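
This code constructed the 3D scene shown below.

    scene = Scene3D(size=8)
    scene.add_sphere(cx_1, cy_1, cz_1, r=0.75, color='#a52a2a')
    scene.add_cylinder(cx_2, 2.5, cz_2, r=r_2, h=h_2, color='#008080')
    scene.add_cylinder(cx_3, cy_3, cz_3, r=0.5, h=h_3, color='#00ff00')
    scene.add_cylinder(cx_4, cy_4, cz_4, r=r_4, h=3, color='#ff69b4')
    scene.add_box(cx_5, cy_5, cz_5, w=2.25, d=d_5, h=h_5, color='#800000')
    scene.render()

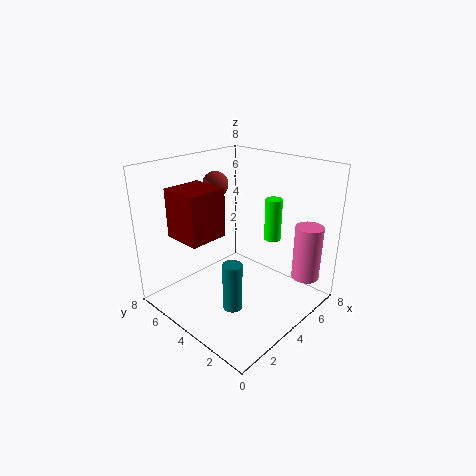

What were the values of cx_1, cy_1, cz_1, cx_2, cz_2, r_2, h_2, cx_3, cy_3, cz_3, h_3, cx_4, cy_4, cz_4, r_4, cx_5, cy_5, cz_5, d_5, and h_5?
cx_1 = 4.5, cy_1 = 6.25, cz_1 = 6.5, cx_2 = 2, cz_2 = 1.25, r_2 = 0.5, h_2 = 2.5, cx_3 = 6.5, cy_3 = 3.5, cz_3 = 3.25, h_3 = 2.5, cx_4 = 6, cy_4 = 0.75, cz_4 = 2, r_4 = 0.75, cx_5 = 1.5, cy_5 = 4.75, cz_5 = 4, d_5 = 2.25, h_5 = 2.75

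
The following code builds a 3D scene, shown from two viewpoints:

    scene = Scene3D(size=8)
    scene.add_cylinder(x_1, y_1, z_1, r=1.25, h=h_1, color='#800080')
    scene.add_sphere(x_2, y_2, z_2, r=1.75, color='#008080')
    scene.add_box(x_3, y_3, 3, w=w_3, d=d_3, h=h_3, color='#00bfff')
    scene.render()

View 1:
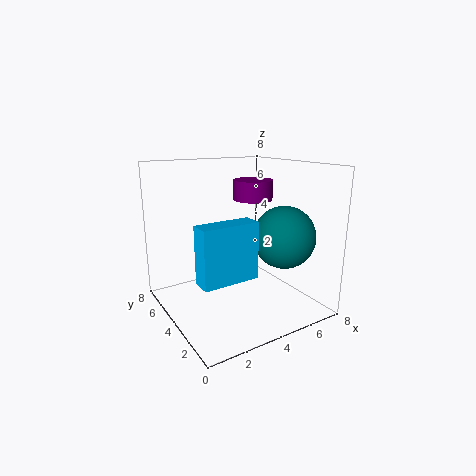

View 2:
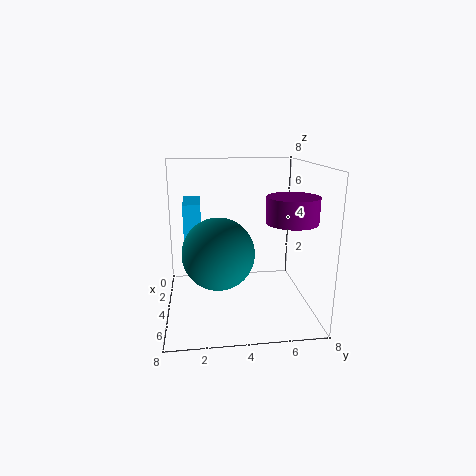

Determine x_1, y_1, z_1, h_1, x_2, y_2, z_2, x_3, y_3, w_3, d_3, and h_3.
x_1 = 6.5
y_1 = 6.25
z_1 = 5.5
h_1 = 1.25
x_2 = 6.25
y_2 = 2.75
z_2 = 4
x_3 = 0.5
y_3 = 1
w_3 = 2.75
d_3 = 1
h_3 = 2.75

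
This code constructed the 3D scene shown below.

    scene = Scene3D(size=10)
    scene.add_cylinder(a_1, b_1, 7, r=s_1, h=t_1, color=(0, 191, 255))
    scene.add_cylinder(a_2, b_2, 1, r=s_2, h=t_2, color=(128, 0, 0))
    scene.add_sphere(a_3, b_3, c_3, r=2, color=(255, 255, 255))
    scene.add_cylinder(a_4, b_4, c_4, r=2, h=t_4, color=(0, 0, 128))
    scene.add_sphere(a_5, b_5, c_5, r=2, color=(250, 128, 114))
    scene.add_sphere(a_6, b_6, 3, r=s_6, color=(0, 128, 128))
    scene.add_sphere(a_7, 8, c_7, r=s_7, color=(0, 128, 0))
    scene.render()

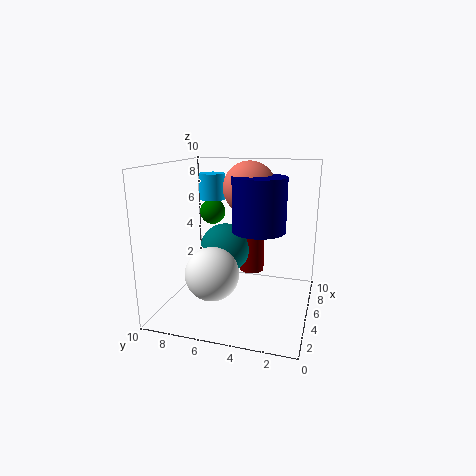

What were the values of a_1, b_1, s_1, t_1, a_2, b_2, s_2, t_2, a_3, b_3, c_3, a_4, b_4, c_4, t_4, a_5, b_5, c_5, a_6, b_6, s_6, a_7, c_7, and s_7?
a_1 = 8
b_1 = 8
s_1 = 1
t_1 = 2
a_2 = 9
b_2 = 5
s_2 = 1
t_2 = 5
a_3 = 5
b_3 = 7
c_3 = 2
a_4 = 7
b_4 = 4
c_4 = 5
t_4 = 4
a_5 = 8
b_5 = 5
c_5 = 8
a_6 = 8
b_6 = 7
s_6 = 2
a_7 = 8
c_7 = 6
s_7 = 1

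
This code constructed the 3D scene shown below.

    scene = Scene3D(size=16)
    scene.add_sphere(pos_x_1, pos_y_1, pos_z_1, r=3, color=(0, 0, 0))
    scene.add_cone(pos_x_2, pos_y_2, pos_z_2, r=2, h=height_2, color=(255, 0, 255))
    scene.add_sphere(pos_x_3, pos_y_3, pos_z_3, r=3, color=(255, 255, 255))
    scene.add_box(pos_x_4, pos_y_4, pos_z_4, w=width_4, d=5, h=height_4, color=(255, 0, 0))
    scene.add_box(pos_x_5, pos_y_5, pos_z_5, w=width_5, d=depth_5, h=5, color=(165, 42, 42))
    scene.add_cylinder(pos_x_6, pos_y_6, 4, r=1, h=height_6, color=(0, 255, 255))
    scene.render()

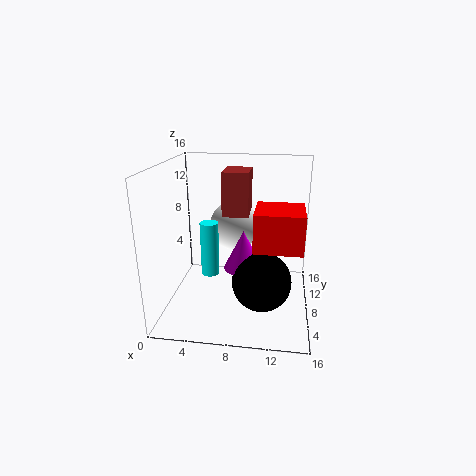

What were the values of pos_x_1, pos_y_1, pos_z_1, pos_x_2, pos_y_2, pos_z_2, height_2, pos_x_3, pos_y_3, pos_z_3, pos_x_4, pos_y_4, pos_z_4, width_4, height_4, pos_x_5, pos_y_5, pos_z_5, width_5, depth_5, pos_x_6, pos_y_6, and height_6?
pos_x_1 = 11, pos_y_1 = 4, pos_z_1 = 5, pos_x_2 = 9, pos_y_2 = 5, pos_z_2 = 6, height_2 = 4, pos_x_3 = 7, pos_y_3 = 12, pos_z_3 = 8, pos_x_4 = 10, pos_y_4 = 4, pos_z_4 = 8, width_4 = 5, height_4 = 4, pos_x_5 = 6, pos_y_5 = 9, pos_z_5 = 10, width_5 = 3, depth_5 = 4, pos_x_6 = 5, pos_y_6 = 7, height_6 = 6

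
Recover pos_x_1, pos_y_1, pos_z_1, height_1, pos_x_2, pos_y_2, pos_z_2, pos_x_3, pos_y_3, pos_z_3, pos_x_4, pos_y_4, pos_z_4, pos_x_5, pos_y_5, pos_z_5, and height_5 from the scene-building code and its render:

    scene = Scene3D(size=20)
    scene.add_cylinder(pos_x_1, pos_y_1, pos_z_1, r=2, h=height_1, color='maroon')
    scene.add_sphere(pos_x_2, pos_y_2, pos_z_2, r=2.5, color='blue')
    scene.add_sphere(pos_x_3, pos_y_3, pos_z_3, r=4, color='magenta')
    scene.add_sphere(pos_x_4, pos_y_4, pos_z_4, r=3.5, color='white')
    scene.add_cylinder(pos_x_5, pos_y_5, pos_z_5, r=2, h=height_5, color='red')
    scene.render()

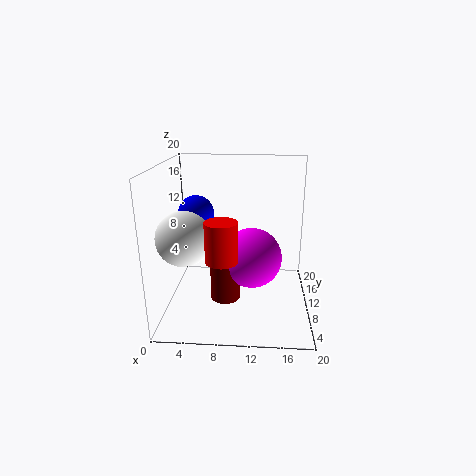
pos_x_1 = 8.5
pos_y_1 = 7
pos_z_1 = 2.5
height_1 = 8
pos_x_2 = 4
pos_y_2 = 11.5
pos_z_2 = 13
pos_x_3 = 12
pos_y_3 = 8
pos_z_3 = 8
pos_x_4 = 3.5
pos_y_4 = 5.5
pos_z_4 = 11.5
pos_x_5 = 8.5
pos_y_5 = 3.5
pos_z_5 = 9.5
height_5 = 5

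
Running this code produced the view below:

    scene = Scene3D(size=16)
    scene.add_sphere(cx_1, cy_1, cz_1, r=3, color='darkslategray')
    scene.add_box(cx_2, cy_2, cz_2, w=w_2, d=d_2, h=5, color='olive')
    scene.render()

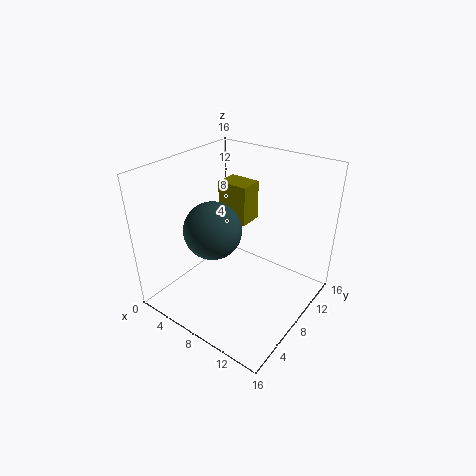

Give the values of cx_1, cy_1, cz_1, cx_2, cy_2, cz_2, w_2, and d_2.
cx_1 = 7, cy_1 = 5, cz_1 = 10, cx_2 = 2, cy_2 = 12, cz_2 = 7, w_2 = 4, d_2 = 3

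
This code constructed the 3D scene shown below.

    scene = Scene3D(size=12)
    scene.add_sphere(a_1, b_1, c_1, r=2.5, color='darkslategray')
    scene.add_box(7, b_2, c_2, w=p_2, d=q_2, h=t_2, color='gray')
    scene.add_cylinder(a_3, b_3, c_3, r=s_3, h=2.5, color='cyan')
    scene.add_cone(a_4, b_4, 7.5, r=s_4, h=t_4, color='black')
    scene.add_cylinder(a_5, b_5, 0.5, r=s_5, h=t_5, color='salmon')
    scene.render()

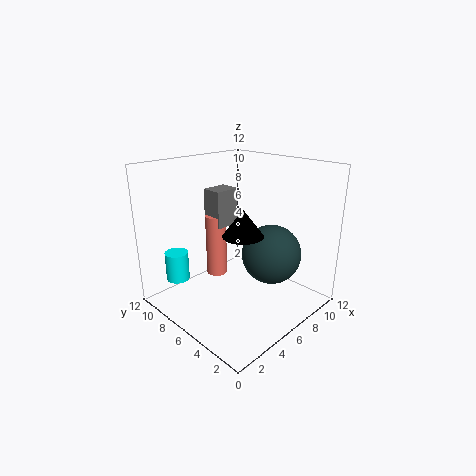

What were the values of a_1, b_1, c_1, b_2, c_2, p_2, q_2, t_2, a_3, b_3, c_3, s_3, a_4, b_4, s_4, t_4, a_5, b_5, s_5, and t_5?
a_1 = 8; b_1 = 4; c_1 = 4.5; b_2 = 9.5; c_2 = 5.5; p_2 = 2.5; q_2 = 2; t_2 = 3.5; a_3 = 2.5; b_3 = 10; c_3 = 2; s_3 = 1; a_4 = 4; b_4 = 3.5; s_4 = 1.5; t_4 = 2; a_5 = 7.5; b_5 = 10.5; s_5 = 1; t_5 = 6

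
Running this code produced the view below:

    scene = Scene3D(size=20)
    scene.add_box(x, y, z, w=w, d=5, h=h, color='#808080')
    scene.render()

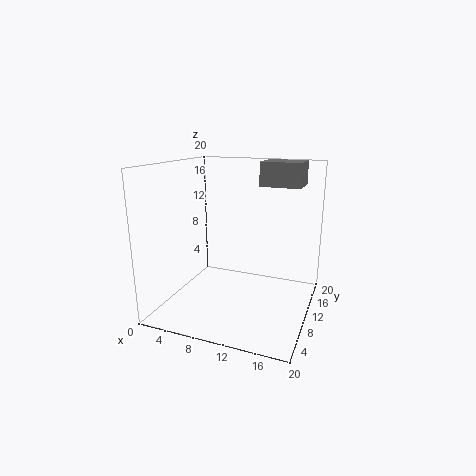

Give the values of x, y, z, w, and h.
x = 11.5; y = 14.5; z = 16.5; w = 6; h = 3.5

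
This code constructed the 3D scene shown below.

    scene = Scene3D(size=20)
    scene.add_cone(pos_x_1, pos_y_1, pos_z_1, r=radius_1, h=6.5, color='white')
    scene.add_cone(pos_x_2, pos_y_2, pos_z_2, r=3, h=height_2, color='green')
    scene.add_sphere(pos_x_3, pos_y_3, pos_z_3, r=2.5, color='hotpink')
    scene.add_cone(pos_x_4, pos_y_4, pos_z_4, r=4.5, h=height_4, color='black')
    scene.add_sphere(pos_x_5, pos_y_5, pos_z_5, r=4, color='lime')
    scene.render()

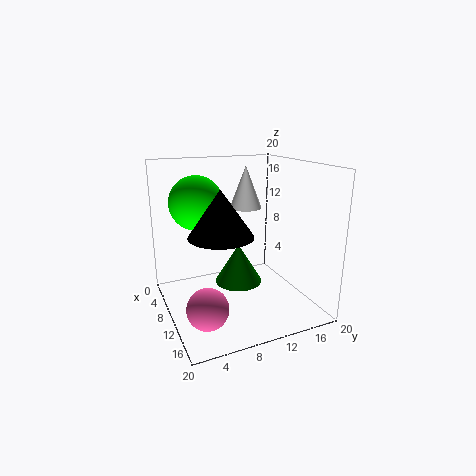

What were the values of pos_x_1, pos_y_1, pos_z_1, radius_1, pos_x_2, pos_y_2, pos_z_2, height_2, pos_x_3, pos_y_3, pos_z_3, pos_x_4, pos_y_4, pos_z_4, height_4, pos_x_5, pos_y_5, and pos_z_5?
pos_x_1 = 4, pos_y_1 = 14, pos_z_1 = 12.5, radius_1 = 2.5, pos_x_2 = 13.5, pos_y_2 = 8.5, pos_z_2 = 5.5, height_2 = 5, pos_x_3 = 17, pos_y_3 = 3, pos_z_3 = 4.5, pos_x_4 = 10, pos_y_4 = 7.5, pos_z_4 = 10.5, height_4 = 6.5, pos_x_5 = 4, pos_y_5 = 6, pos_z_5 = 14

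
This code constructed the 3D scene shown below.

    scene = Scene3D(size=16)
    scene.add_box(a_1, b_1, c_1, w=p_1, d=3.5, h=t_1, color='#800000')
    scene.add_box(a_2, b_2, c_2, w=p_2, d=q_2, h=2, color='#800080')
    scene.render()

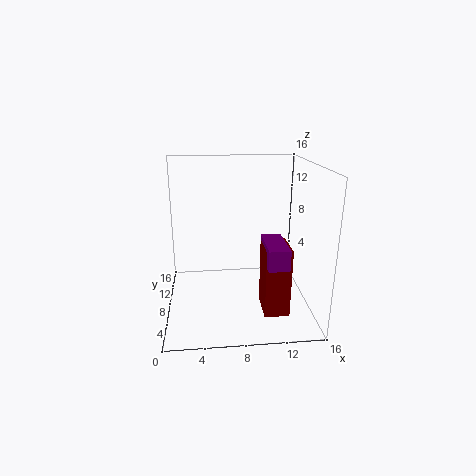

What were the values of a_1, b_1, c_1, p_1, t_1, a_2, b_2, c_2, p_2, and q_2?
a_1 = 10; b_1 = 1.5; c_1 = 2; p_1 = 2.5; t_1 = 7; a_2 = 10; b_2 = 0.5; c_2 = 7.5; p_2 = 2; q_2 = 4.5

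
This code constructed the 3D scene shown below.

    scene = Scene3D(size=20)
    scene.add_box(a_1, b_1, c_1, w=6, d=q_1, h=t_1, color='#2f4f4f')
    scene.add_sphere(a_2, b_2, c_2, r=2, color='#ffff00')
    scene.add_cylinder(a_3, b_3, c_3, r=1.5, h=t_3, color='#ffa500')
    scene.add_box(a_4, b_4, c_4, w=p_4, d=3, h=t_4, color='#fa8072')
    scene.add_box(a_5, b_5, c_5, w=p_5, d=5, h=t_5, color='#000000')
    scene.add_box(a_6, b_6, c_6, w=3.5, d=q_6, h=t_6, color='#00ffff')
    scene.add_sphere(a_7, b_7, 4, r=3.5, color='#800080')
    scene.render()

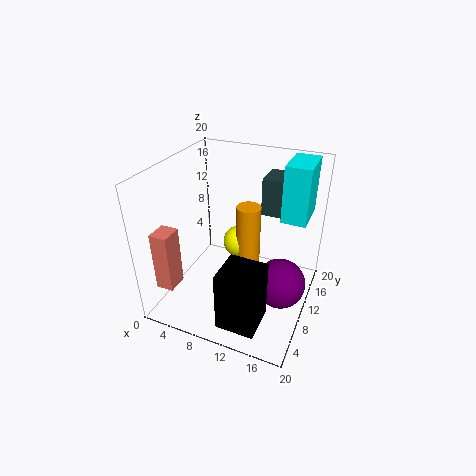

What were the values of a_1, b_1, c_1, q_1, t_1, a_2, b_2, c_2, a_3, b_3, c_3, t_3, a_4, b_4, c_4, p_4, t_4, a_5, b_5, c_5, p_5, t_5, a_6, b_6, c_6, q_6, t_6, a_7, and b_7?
a_1 = 11.5
b_1 = 15
c_1 = 11.5
q_1 = 4.5
t_1 = 5.5
a_2 = 11
b_2 = 8
c_2 = 11
a_3 = 12.5
b_3 = 7.5
c_3 = 8
t_3 = 8.5
a_4 = 0.5
b_4 = 3
c_4 = 3.5
p_4 = 2.5
t_4 = 8.5
a_5 = 11
b_5 = 0.5
c_5 = 2.5
p_5 = 5
t_5 = 8
a_6 = 15
b_6 = 13
c_6 = 12
q_6 = 6
t_6 = 8
a_7 = 16.5
b_7 = 10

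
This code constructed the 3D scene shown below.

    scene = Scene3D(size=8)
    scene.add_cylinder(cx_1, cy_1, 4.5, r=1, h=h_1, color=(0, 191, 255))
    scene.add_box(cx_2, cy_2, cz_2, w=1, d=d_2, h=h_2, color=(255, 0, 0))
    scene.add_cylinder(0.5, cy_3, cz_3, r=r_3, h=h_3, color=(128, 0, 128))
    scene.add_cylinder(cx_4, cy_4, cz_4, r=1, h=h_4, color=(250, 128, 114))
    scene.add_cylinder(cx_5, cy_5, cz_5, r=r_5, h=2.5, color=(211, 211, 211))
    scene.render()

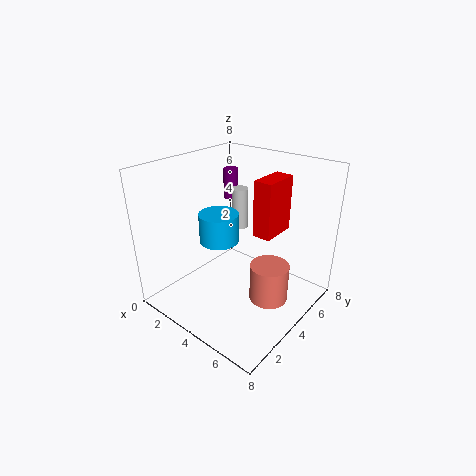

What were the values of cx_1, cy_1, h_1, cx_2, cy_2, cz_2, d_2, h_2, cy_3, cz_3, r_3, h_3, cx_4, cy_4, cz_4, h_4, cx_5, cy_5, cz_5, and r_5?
cx_1 = 4
cy_1 = 2.5
h_1 = 1.5
cx_2 = 5
cy_2 = 4
cz_2 = 4.5
d_2 = 2
h_2 = 3
cy_3 = 7.5
cz_3 = 4.5
r_3 = 0.5
h_3 = 2
cx_4 = 6.5
cy_4 = 3.5
cz_4 = 1.5
h_4 = 2
cx_5 = 2.5
cy_5 = 6
cz_5 = 3.5
r_5 = 0.5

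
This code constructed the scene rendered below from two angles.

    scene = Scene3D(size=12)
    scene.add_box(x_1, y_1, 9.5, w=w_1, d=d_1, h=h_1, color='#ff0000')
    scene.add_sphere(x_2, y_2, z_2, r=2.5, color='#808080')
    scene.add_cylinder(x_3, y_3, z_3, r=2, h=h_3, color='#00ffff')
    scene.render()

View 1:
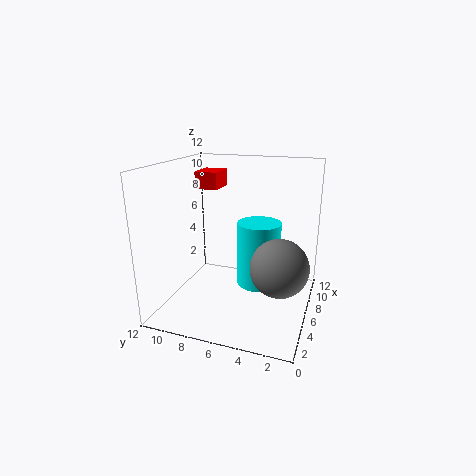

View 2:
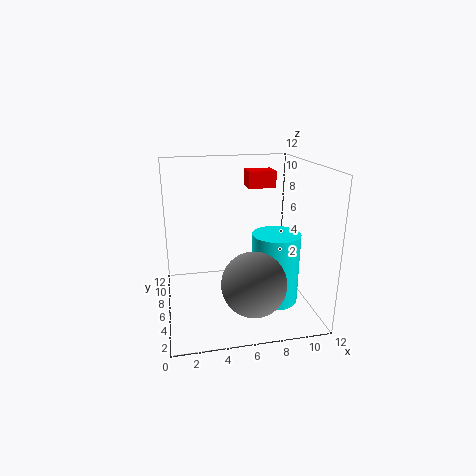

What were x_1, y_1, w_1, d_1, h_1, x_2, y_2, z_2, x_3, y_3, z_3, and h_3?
x_1 = 7.5, y_1 = 8.5, w_1 = 2.5, d_1 = 2, h_1 = 1.5, x_2 = 6.5, y_2 = 2.5, z_2 = 3.5, x_3 = 9, y_3 = 5, z_3 = 0.5, h_3 = 6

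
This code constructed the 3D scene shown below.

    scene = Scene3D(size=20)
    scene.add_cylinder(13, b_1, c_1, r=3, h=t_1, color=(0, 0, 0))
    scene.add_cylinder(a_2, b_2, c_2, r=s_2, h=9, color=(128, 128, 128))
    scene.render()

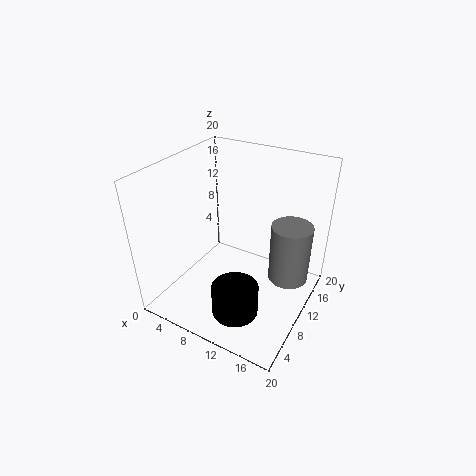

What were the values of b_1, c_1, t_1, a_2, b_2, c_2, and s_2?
b_1 = 4, c_1 = 3, t_1 = 4, a_2 = 16, b_2 = 15, c_2 = 2, s_2 = 3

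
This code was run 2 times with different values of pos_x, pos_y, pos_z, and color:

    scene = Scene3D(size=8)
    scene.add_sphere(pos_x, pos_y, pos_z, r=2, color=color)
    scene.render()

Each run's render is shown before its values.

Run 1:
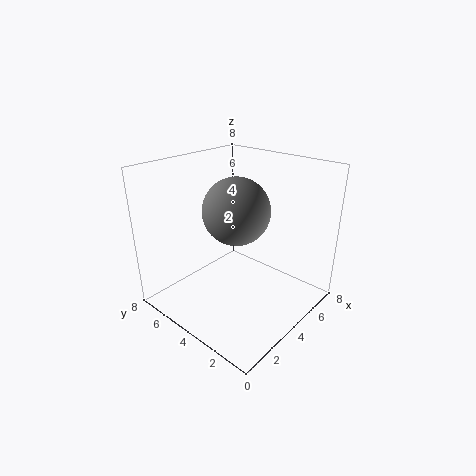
pos_x = 5; pos_y = 5; pos_z = 5; color = 'gray'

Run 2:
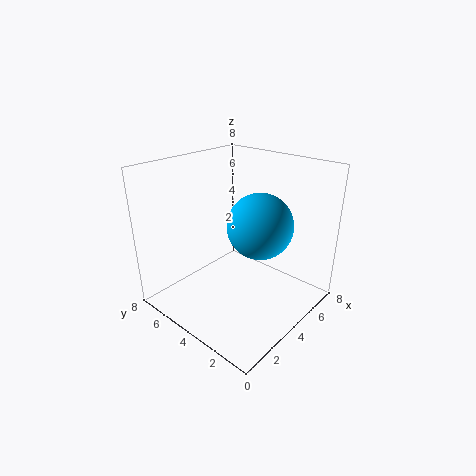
pos_x = 6; pos_y = 4; pos_z = 4; color = 'deepskyblue'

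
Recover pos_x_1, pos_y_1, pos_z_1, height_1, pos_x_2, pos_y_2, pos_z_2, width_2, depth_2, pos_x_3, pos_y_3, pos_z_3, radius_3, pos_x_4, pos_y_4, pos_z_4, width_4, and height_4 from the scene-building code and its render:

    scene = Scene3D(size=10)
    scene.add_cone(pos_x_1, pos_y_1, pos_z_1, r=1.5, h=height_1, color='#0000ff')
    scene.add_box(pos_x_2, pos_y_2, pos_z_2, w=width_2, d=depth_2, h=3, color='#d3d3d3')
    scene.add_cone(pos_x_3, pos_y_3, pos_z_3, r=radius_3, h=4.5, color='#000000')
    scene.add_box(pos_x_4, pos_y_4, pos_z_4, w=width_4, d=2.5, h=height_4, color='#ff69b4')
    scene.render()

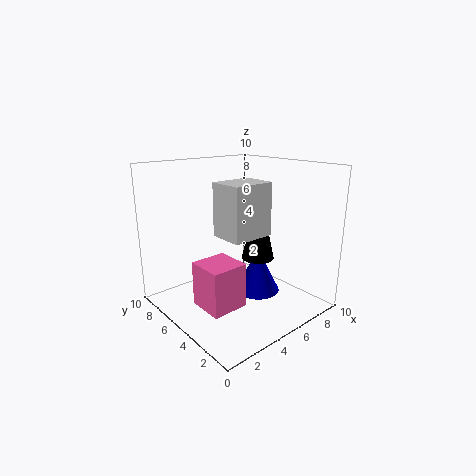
pos_x_1 = 5.5, pos_y_1 = 3.5, pos_z_1 = 1.5, height_1 = 3, pos_x_2 = 1.5, pos_y_2 = 1, pos_z_2 = 6.5, width_2 = 2.5, depth_2 = 2, pos_x_3 = 4.5, pos_y_3 = 2.5, pos_z_3 = 4.5, radius_3 = 1, pos_x_4 = 1.5, pos_y_4 = 3, pos_z_4 = 1, width_4 = 2.5, height_4 = 3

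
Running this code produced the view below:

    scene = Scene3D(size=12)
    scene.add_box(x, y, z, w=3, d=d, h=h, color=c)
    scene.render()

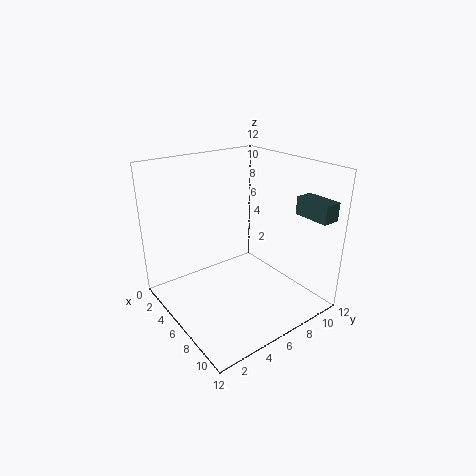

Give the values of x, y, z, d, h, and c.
x = 8.5
y = 10
z = 8
d = 1.5
h = 1.5
c = 'darkslategray'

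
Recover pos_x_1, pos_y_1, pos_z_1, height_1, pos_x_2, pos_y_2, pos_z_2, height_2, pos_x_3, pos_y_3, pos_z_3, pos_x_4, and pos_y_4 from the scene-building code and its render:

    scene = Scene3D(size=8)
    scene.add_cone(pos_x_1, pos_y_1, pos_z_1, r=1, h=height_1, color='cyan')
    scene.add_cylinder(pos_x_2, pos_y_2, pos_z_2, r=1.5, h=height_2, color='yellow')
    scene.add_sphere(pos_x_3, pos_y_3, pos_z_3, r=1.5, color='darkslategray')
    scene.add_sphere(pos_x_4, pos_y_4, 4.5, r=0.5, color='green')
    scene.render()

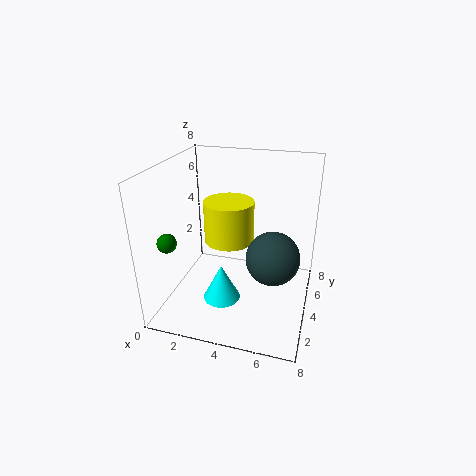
pos_x_1 = 3.5
pos_y_1 = 2.5
pos_z_1 = 1
height_1 = 2
pos_x_2 = 3
pos_y_2 = 5.5
pos_z_2 = 3
height_2 = 2.5
pos_x_3 = 6
pos_y_3 = 4
pos_z_3 = 3
pos_x_4 = 1
pos_y_4 = 1.5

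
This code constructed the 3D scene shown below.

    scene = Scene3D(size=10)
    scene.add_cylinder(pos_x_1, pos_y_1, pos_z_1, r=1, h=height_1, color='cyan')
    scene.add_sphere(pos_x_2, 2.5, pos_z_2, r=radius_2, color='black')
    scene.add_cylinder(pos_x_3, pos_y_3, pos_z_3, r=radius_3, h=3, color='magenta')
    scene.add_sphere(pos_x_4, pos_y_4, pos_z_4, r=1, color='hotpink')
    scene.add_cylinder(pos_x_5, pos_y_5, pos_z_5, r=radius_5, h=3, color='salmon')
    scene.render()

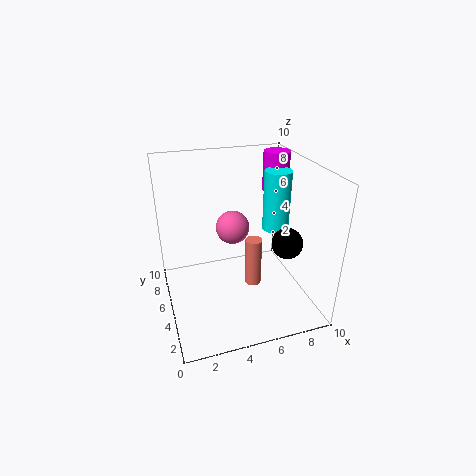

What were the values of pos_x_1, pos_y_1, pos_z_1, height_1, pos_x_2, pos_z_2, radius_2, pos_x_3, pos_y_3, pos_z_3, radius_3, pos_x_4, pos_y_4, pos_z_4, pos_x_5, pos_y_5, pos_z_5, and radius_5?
pos_x_1 = 8.5, pos_y_1 = 6.5, pos_z_1 = 4.5, height_1 = 4.5, pos_x_2 = 7.5, pos_z_2 = 5.5, radius_2 = 1, pos_x_3 = 9, pos_y_3 = 8, pos_z_3 = 7, radius_3 = 1, pos_x_4 = 4, pos_y_4 = 3, pos_z_4 = 7, pos_x_5 = 5, pos_y_5 = 2, pos_z_5 = 3.5, radius_5 = 0.5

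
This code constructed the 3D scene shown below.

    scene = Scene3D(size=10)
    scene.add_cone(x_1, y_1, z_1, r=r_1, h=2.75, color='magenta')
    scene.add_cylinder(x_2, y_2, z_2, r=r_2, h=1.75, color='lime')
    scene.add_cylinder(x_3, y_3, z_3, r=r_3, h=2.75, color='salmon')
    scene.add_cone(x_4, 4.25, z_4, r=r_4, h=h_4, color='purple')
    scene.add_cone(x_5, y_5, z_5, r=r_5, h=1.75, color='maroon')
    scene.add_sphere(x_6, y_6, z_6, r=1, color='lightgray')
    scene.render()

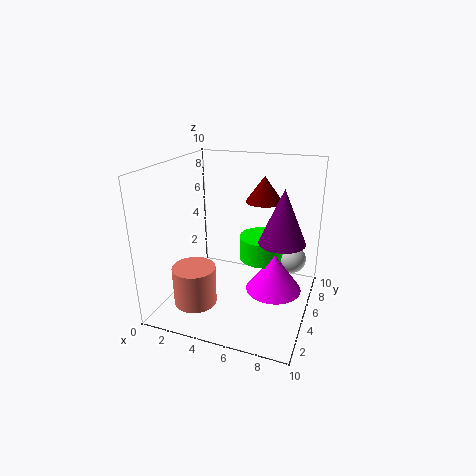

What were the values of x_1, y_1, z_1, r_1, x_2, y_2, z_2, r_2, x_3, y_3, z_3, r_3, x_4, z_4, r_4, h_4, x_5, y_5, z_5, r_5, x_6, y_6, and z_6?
x_1 = 7.5, y_1 = 5.75, z_1 = 1, r_1 = 2, x_2 = 6.25, y_2 = 7, z_2 = 2.75, r_2 = 1.75, x_3 = 2.5, y_3 = 3, z_3 = 0.5, r_3 = 1.5, x_4 = 8.25, z_4 = 5.5, r_4 = 1.5, h_4 = 3.5, x_5 = 6.5, y_5 = 6, z_5 = 7.5, r_5 = 1.25, x_6 = 8.5, y_6 = 7, z_6 = 3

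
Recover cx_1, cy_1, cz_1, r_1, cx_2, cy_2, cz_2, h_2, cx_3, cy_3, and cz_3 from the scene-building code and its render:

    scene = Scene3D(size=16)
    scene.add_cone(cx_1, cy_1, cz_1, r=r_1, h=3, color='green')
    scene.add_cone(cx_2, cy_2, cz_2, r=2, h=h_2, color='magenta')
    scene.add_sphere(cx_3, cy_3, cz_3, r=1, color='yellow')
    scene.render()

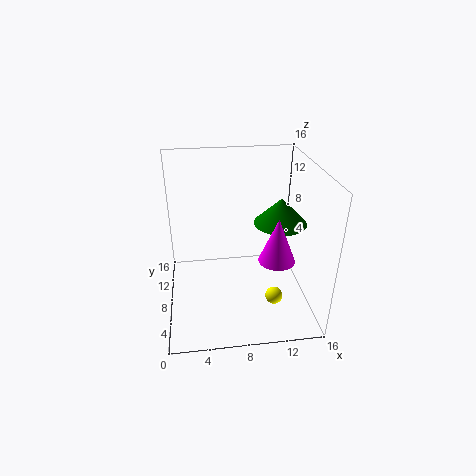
cx_1 = 13, cy_1 = 9, cz_1 = 9, r_1 = 3, cx_2 = 12, cy_2 = 6, cz_2 = 6, h_2 = 5, cx_3 = 12, cy_3 = 6, cz_3 = 1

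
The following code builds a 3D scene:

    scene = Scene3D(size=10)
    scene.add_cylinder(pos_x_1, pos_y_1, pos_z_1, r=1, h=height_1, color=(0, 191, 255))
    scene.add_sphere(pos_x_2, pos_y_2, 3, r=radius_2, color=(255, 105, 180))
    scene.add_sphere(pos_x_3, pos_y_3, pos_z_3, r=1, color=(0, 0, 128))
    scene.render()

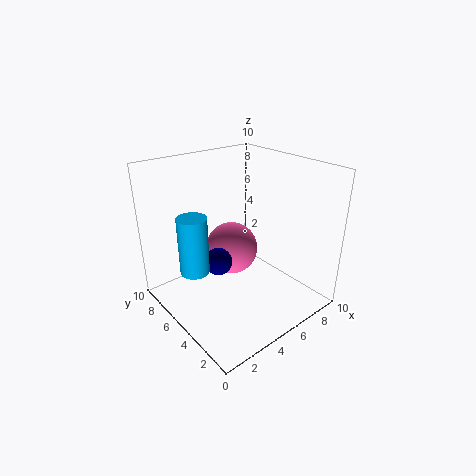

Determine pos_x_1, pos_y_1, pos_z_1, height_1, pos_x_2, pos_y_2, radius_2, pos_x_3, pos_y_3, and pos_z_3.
pos_x_1 = 2, pos_y_1 = 6, pos_z_1 = 3, height_1 = 4, pos_x_2 = 6, pos_y_2 = 7, radius_2 = 2, pos_x_3 = 4, pos_y_3 = 6, pos_z_3 = 3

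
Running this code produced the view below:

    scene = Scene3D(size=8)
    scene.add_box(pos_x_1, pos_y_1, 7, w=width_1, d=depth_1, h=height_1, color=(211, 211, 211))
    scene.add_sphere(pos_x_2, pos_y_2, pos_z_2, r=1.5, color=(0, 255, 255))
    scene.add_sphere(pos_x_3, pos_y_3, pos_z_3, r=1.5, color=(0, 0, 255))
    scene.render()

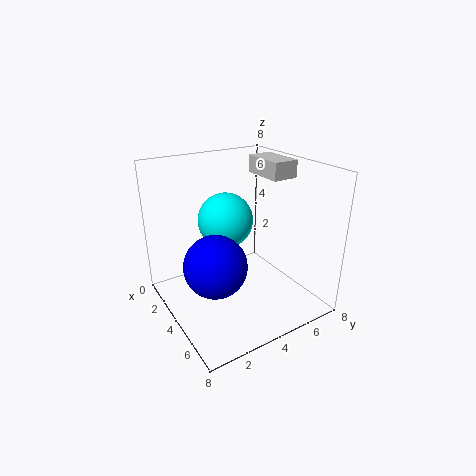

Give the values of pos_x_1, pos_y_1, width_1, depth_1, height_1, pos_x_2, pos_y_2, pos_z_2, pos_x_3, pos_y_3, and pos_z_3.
pos_x_1 = 2; pos_y_1 = 6; width_1 = 2.5; depth_1 = 1.5; height_1 = 1; pos_x_2 = 3.5; pos_y_2 = 3.5; pos_z_2 = 5; pos_x_3 = 6; pos_y_3 = 1.5; pos_z_3 = 4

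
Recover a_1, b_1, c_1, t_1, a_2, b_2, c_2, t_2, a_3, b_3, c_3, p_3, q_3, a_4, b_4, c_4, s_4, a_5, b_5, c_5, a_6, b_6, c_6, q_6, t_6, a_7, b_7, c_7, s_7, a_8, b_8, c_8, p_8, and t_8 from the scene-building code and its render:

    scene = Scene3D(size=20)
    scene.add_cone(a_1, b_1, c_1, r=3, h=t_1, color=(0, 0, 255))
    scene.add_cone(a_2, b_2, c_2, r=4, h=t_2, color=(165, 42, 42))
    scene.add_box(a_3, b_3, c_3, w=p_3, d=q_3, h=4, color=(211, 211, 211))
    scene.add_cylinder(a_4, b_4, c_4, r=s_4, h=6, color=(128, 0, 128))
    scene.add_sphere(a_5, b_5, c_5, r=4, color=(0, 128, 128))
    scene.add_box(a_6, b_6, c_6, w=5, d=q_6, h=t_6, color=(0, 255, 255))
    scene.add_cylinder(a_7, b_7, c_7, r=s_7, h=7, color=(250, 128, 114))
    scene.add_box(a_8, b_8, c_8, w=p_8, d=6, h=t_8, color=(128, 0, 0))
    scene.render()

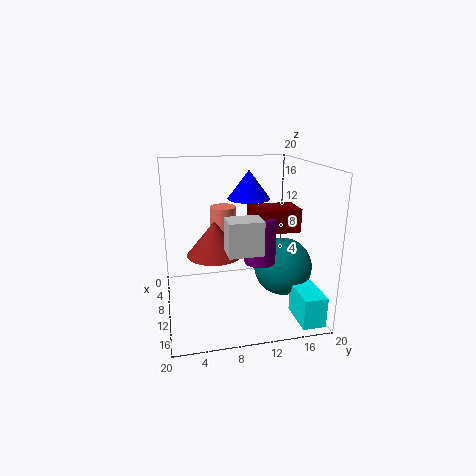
a_1 = 8; b_1 = 12; c_1 = 15; t_1 = 4; a_2 = 8; b_2 = 7; c_2 = 7; t_2 = 5; a_3 = 16; b_3 = 7; c_3 = 11; p_3 = 3; q_3 = 4; a_4 = 14; b_4 = 12; c_4 = 8; s_4 = 2; a_5 = 12; b_5 = 16; c_5 = 6; a_6 = 15; b_6 = 16; c_6 = 1; q_6 = 3; t_6 = 4; a_7 = 4; b_7 = 9; c_7 = 6; s_7 = 2; a_8 = 11; b_8 = 11; c_8 = 12; p_8 = 4; t_8 = 3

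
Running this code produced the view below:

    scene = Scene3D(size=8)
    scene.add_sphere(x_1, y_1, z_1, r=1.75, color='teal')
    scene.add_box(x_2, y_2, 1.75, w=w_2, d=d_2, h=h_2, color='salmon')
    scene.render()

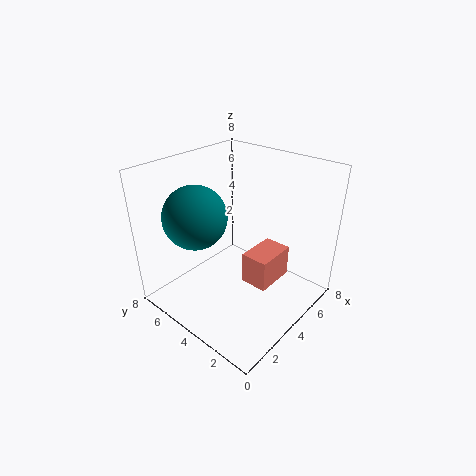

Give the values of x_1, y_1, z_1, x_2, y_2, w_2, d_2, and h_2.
x_1 = 2.5
y_1 = 5.75
z_1 = 5.25
x_2 = 3.5
y_2 = 1.75
w_2 = 2.25
d_2 = 1.5
h_2 = 1.75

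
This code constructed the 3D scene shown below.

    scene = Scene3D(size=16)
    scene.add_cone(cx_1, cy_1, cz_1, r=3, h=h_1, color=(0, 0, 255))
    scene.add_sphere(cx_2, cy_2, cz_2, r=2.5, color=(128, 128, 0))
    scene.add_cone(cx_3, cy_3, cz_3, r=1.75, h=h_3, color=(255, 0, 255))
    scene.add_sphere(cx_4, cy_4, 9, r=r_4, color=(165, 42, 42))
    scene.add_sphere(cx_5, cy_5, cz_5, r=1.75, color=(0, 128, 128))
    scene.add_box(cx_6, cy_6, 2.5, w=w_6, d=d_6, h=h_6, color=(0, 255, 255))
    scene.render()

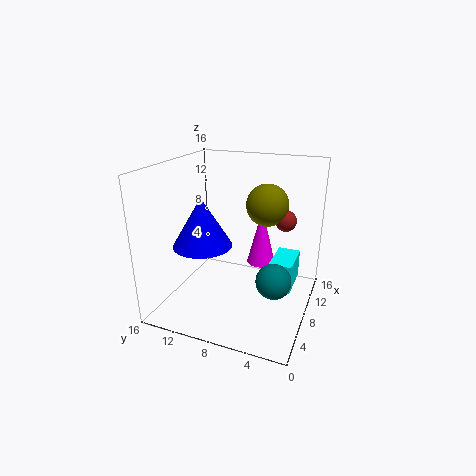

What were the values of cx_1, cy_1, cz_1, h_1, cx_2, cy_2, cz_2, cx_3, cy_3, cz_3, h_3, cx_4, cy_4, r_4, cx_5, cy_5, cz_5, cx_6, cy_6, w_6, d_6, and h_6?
cx_1 = 4, cy_1 = 10.25, cz_1 = 8.5, h_1 = 5, cx_2 = 12.25, cy_2 = 6, cz_2 = 10.75, cx_3 = 12.75, cy_3 = 6.75, cz_3 = 3, h_3 = 7, cx_4 = 12.5, cy_4 = 3.75, r_4 = 1.25, cx_5 = 4.25, cy_5 = 2.75, cz_5 = 5.75, cx_6 = 7.5, cy_6 = 1.75, w_6 = 4.5, d_6 = 2.5, h_6 = 3.25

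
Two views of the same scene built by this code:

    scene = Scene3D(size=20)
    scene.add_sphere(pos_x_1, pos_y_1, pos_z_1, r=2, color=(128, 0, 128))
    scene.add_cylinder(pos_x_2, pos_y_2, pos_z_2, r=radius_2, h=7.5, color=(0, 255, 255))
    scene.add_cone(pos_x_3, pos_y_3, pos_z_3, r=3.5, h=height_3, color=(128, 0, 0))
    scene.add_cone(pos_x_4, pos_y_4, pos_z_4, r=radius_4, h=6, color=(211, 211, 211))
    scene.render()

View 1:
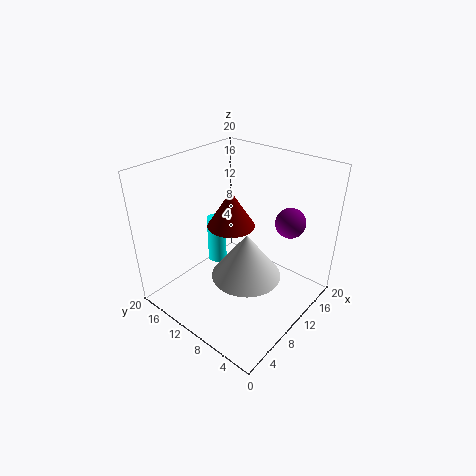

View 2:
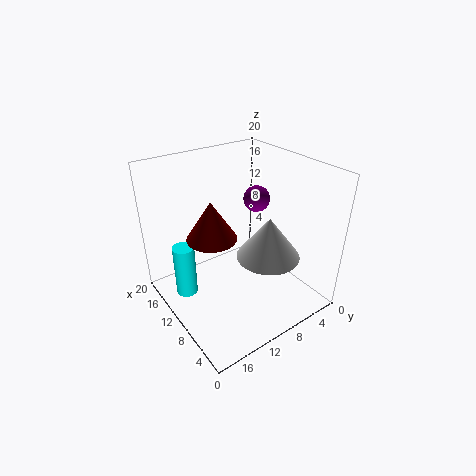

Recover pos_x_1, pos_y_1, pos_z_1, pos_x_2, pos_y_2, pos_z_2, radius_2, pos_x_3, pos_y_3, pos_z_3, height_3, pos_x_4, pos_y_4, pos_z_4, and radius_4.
pos_x_1 = 13.5; pos_y_1 = 4; pos_z_1 = 13; pos_x_2 = 13; pos_y_2 = 17; pos_z_2 = 2; radius_2 = 1.5; pos_x_3 = 12; pos_y_3 = 13; pos_z_3 = 10; height_3 = 5.5; pos_x_4 = 7.5; pos_y_4 = 6.5; pos_z_4 = 7; radius_4 = 4.5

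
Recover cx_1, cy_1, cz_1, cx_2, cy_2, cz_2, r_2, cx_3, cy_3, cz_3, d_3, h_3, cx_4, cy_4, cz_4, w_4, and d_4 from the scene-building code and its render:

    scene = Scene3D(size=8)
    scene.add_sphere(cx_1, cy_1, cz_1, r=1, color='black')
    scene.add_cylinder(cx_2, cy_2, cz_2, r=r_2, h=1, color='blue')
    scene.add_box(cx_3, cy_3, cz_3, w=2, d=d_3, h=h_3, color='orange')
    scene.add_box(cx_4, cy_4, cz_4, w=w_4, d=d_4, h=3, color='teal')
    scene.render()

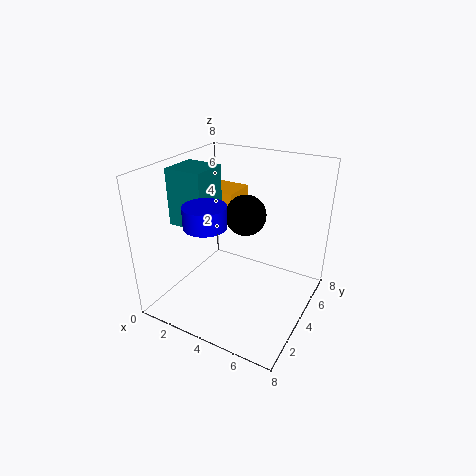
cx_1 = 5; cy_1 = 3; cz_1 = 6; cx_2 = 4; cy_2 = 1; cz_2 = 6; r_2 = 1; cx_3 = 1; cy_3 = 5; cz_3 = 5; d_3 = 2; h_3 = 1; cx_4 = 1; cy_4 = 2; cz_4 = 5; w_4 = 2; d_4 = 2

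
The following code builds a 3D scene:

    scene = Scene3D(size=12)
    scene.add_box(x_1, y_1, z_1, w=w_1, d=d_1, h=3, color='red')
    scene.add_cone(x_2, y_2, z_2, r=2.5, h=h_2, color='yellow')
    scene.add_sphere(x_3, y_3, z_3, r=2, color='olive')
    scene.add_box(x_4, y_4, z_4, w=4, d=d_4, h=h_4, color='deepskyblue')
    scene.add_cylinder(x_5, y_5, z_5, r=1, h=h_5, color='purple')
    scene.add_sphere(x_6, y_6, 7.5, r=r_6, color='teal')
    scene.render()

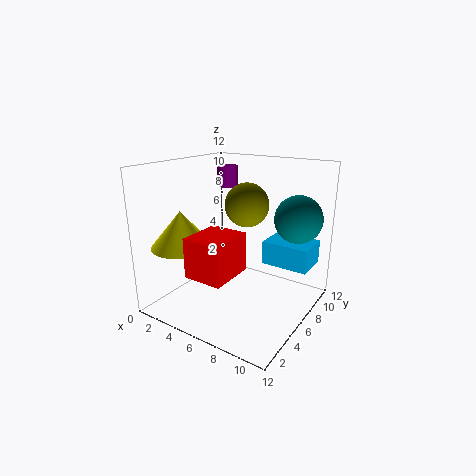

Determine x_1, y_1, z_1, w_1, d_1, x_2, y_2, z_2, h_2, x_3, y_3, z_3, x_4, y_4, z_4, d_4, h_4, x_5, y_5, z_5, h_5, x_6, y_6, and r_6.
x_1 = 5, y_1 = 0.5, z_1 = 4.5, w_1 = 3, d_1 = 3.5, x_2 = 2.5, y_2 = 3, z_2 = 5.5, h_2 = 3, x_3 = 5, y_3 = 9, z_3 = 8, x_4 = 7.5, y_4 = 7.5, z_4 = 3.5, d_4 = 3, h_4 = 2, x_5 = 1.5, y_5 = 11, z_5 = 9, h_5 = 2, x_6 = 10, y_6 = 9, r_6 = 2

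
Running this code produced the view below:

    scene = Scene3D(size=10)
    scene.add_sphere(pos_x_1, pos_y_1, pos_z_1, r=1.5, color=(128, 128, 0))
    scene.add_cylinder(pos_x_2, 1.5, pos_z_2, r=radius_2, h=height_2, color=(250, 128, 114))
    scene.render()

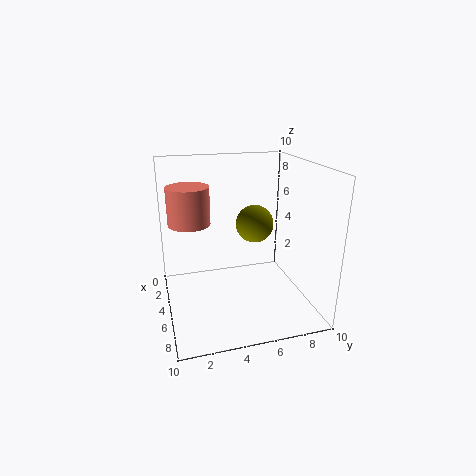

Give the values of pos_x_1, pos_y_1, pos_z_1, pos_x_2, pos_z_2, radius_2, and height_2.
pos_x_1 = 2, pos_y_1 = 7.25, pos_z_1 = 4.75, pos_x_2 = 6.75, pos_z_2 = 7, radius_2 = 1.25, height_2 = 2.25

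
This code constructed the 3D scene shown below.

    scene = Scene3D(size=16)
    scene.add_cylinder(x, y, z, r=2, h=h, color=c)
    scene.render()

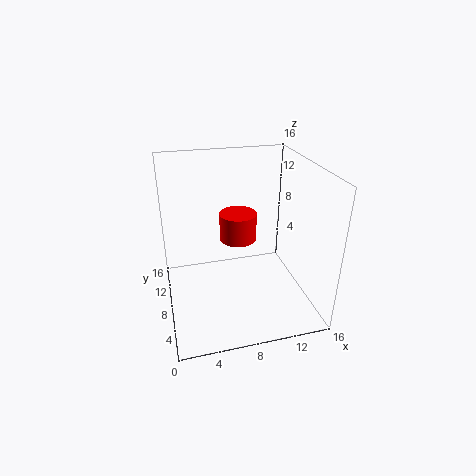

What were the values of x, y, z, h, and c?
x = 8; y = 8; z = 8; h = 3; c = 'red'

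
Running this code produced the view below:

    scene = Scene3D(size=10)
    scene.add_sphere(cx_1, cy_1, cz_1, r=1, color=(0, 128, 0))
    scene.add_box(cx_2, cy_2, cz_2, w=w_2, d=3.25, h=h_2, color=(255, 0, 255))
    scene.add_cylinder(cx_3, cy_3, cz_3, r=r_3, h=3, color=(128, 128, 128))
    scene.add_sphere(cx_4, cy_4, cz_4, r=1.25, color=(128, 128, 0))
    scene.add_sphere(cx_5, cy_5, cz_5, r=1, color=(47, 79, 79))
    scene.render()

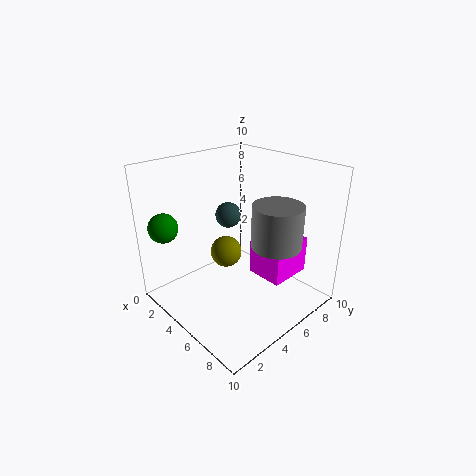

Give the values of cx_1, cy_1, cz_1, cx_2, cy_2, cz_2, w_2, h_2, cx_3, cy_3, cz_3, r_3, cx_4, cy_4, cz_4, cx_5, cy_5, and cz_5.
cx_1 = 2, cy_1 = 1, cz_1 = 6, cx_2 = 4.75, cy_2 = 6.5, cz_2 = 1.5, w_2 = 2.75, h_2 = 2.75, cx_3 = 7, cy_3 = 6.75, cz_3 = 4.5, r_3 = 1.75, cx_4 = 2.25, cy_4 = 6.25, cz_4 = 2.25, cx_5 = 2, cy_5 = 6.75, cz_5 = 5.25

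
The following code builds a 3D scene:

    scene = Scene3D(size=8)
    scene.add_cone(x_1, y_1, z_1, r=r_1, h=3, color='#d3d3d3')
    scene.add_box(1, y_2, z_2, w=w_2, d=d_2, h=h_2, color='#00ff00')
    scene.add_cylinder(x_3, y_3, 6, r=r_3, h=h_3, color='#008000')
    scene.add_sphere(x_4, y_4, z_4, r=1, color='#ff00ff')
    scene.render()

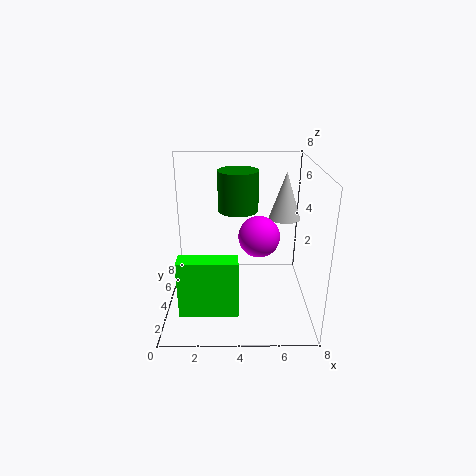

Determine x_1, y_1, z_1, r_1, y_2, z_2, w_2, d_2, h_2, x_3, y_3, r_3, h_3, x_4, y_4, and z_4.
x_1 = 7
y_1 = 7
z_1 = 4
r_1 = 1
y_2 = 1
z_2 = 1
w_2 = 3
d_2 = 1
h_2 = 3
x_3 = 4
y_3 = 3
r_3 = 1
h_3 = 2
x_4 = 5
y_4 = 2
z_4 = 5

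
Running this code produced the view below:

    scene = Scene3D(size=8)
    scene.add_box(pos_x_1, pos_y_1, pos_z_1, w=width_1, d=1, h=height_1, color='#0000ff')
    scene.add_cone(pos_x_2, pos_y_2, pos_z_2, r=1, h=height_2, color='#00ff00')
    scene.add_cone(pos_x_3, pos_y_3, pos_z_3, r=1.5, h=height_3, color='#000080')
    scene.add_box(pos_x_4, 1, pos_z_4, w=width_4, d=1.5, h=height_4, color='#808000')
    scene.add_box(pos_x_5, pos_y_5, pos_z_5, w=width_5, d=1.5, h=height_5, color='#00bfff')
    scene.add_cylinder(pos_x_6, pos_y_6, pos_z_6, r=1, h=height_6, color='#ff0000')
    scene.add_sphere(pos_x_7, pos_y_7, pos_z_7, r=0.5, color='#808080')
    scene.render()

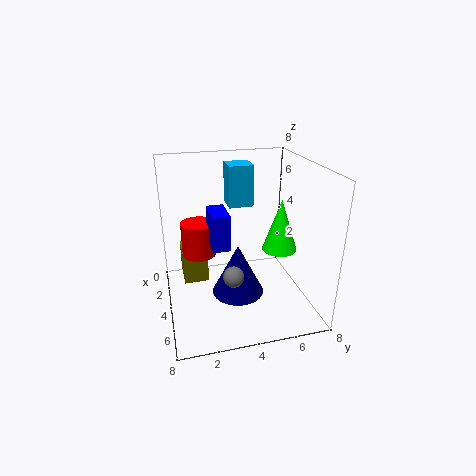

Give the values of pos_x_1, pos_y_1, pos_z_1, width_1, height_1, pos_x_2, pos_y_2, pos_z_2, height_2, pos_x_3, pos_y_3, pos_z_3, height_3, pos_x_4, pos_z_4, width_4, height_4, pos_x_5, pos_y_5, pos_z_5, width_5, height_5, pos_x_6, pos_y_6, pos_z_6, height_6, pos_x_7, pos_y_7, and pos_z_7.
pos_x_1 = 2.5
pos_y_1 = 2.5
pos_z_1 = 3.5
width_1 = 2
height_1 = 2
pos_x_2 = 4
pos_y_2 = 6.5
pos_z_2 = 3
height_2 = 3
pos_x_3 = 4
pos_y_3 = 4
pos_z_3 = 0.5
height_3 = 3
pos_x_4 = 0.5
pos_z_4 = 0.5
width_4 = 2
height_4 = 2
pos_x_5 = 0.5
pos_y_5 = 4
pos_z_5 = 5
width_5 = 1.5
height_5 = 2.5
pos_x_6 = 2.5
pos_y_6 = 2
pos_z_6 = 2.5
height_6 = 2
pos_x_7 = 7
pos_y_7 = 3
pos_z_7 = 3.5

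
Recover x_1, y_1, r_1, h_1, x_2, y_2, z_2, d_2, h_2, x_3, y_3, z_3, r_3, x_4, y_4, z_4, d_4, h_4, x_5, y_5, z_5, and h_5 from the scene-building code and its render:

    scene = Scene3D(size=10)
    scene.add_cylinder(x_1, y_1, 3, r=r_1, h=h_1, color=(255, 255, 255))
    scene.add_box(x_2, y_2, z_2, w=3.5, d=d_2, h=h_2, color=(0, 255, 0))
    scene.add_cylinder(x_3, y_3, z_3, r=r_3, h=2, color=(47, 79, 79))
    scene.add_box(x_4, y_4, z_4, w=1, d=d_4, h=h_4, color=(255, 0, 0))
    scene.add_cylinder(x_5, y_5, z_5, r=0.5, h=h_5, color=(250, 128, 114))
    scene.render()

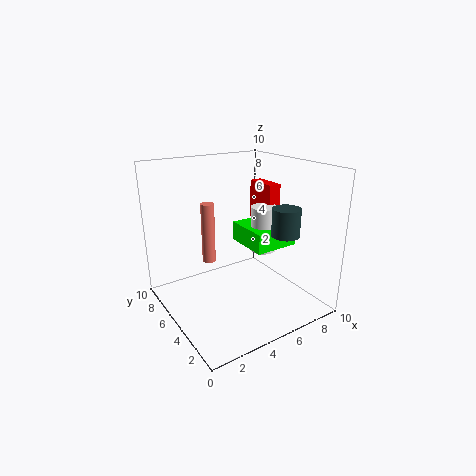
x_1 = 8, y_1 = 6, r_1 = 1, h_1 = 3.5, x_2 = 6.5, y_2 = 4.5, z_2 = 3.5, d_2 = 3.5, h_2 = 1.5, x_3 = 8, y_3 = 3.5, z_3 = 5, r_3 = 1, x_4 = 8.5, y_4 = 6, z_4 = 5, d_4 = 2.5, h_4 = 3, x_5 = 4, y_5 = 7.5, z_5 = 2.5, h_5 = 4.5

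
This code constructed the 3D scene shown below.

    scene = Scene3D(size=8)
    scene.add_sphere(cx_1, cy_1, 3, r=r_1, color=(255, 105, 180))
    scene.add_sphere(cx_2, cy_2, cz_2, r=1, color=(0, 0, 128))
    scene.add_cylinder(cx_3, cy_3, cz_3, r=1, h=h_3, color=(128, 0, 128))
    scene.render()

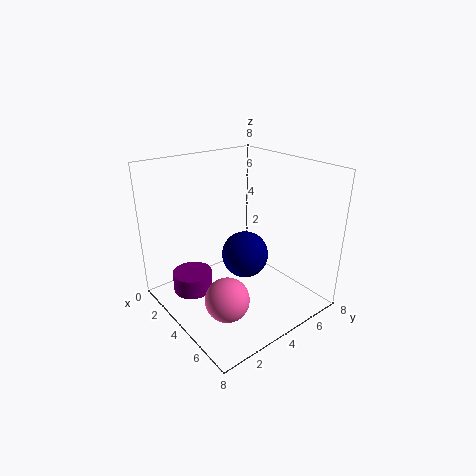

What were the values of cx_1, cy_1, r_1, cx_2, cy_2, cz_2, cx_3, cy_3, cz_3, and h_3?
cx_1 = 7
cy_1 = 1
r_1 = 1
cx_2 = 7
cy_2 = 2
cz_2 = 5
cx_3 = 4
cy_3 = 1
cz_3 = 2
h_3 = 1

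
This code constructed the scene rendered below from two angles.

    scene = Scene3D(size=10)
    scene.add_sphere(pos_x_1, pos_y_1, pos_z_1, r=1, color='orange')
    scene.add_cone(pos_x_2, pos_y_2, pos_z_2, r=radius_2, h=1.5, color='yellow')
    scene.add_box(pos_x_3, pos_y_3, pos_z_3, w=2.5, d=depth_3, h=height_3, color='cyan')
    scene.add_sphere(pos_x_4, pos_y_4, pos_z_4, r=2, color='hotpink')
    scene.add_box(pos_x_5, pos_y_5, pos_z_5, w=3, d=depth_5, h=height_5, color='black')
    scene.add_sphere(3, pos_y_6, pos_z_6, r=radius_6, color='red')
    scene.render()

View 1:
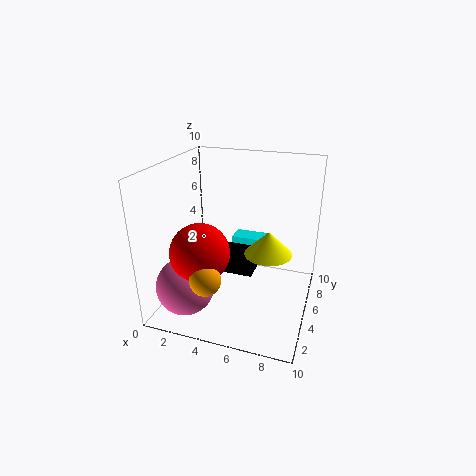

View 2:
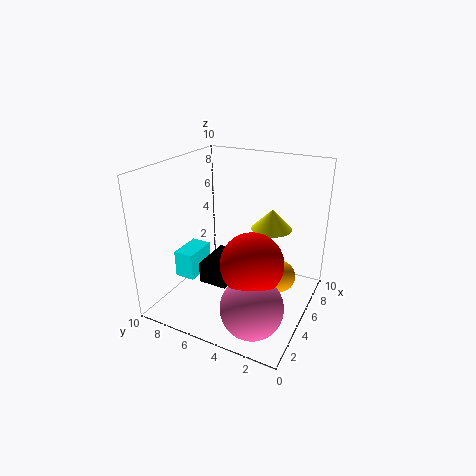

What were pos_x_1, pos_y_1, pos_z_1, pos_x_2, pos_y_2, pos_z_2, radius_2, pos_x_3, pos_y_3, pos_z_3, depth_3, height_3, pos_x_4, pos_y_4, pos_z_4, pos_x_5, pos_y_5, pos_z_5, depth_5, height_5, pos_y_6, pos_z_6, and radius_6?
pos_x_1 = 4; pos_y_1 = 1.5; pos_z_1 = 3.5; pos_x_2 = 7.5; pos_y_2 = 3.5; pos_z_2 = 5; radius_2 = 1.5; pos_x_3 = 3.5; pos_y_3 = 8; pos_z_3 = 1.5; depth_3 = 1.5; height_3 = 2; pos_x_4 = 2; pos_y_4 = 2.5; pos_z_4 = 2; pos_x_5 = 3; pos_y_5 = 5; pos_z_5 = 2; depth_5 = 2; height_5 = 1.5; pos_y_6 = 3; pos_z_6 = 4.5; radius_6 = 2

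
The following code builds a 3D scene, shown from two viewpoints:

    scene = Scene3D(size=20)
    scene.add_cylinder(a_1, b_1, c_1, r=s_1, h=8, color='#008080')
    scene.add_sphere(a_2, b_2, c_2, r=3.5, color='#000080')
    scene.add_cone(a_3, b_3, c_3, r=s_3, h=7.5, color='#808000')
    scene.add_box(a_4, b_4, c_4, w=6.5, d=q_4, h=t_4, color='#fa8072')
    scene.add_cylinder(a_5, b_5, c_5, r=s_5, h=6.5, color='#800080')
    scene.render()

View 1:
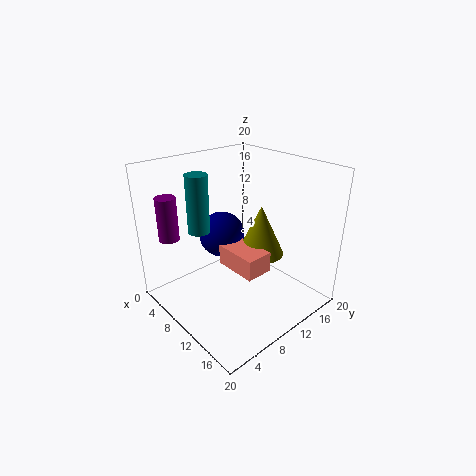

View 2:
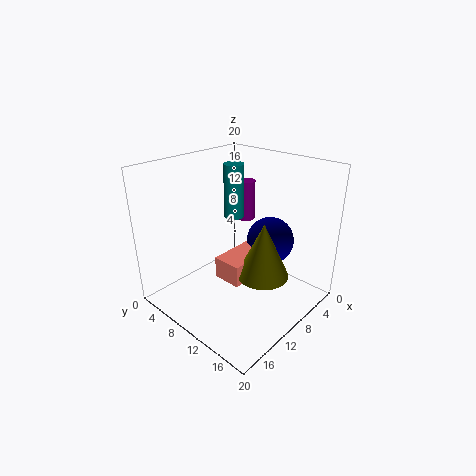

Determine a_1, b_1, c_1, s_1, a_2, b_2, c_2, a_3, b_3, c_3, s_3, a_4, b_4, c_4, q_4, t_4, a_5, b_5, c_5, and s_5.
a_1 = 6.5; b_1 = 6; c_1 = 11; s_1 = 1.5; a_2 = 4.5; b_2 = 11.5; c_2 = 8; a_3 = 10; b_3 = 14.5; c_3 = 6; s_3 = 3.5; a_4 = 7; b_4 = 9; c_4 = 5; q_4 = 4; t_4 = 3; a_5 = 1.5; b_5 = 4; c_5 = 8.5; s_5 = 1.5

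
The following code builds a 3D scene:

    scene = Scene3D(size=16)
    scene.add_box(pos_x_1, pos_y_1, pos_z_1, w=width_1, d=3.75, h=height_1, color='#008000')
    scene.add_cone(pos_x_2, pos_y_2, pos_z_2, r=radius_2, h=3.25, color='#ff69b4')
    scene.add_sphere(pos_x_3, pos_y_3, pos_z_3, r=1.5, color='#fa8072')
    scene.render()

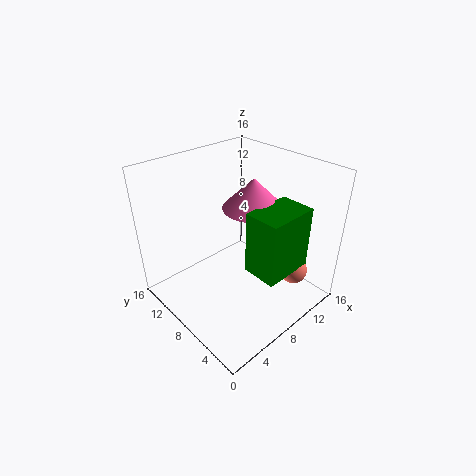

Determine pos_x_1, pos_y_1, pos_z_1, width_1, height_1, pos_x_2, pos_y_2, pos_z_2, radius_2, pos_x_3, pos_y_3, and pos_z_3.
pos_x_1 = 6.5; pos_y_1 = 1.5; pos_z_1 = 6; width_1 = 5.5; height_1 = 6.75; pos_x_2 = 9.25; pos_y_2 = 7; pos_z_2 = 11.75; radius_2 = 3.25; pos_x_3 = 11.25; pos_y_3 = 2.5; pos_z_3 = 5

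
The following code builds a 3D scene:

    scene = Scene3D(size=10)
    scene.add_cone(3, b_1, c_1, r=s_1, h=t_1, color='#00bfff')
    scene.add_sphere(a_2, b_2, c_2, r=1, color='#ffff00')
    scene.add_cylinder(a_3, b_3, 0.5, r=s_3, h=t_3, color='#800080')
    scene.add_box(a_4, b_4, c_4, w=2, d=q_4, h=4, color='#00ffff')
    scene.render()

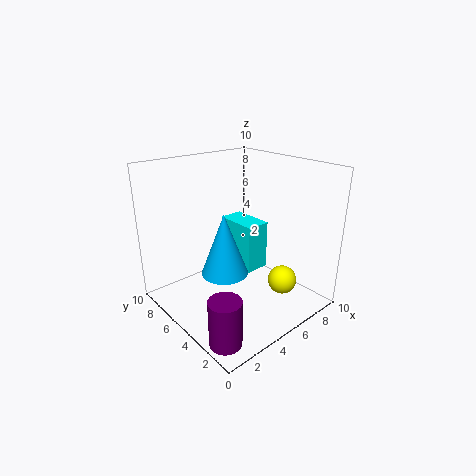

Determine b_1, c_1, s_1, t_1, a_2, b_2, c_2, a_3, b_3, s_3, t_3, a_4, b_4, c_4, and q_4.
b_1 = 4; c_1 = 3.5; s_1 = 1.5; t_1 = 4; a_2 = 7; b_2 = 2.5; c_2 = 2; a_3 = 1; b_3 = 1.5; s_3 = 1; t_3 = 3; a_4 = 7.5; b_4 = 6.5; c_4 = 0.5; q_4 = 3.5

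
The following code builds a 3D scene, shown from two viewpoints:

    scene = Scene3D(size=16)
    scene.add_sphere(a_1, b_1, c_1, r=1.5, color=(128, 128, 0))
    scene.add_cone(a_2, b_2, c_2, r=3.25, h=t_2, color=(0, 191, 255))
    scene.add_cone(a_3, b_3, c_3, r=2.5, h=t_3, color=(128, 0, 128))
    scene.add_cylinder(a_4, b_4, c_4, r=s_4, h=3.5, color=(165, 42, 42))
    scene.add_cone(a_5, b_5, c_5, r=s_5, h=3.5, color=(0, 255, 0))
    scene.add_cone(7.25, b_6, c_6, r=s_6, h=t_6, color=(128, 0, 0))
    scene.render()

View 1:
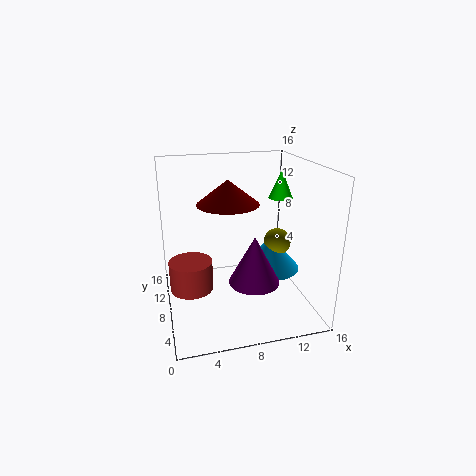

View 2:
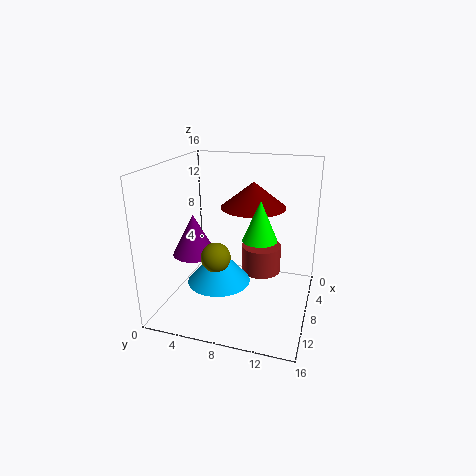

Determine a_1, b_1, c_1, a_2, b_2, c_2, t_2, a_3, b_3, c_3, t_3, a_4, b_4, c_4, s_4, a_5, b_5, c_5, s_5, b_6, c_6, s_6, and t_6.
a_1 = 12.25; b_1 = 7; c_1 = 7.5; a_2 = 11.5; b_2 = 7; c_2 = 4.5; t_2 = 3.75; a_3 = 8.25; b_3 = 2.75; c_3 = 5.5; t_3 = 4.75; a_4 = 2.75; b_4 = 9.5; c_4 = 1.5; s_4 = 2.5; a_5 = 14.5; b_5 = 12; c_5 = 11; s_5 = 1.5; b_6 = 9.5; c_6 = 11.5; s_6 = 3.5; t_6 = 2.75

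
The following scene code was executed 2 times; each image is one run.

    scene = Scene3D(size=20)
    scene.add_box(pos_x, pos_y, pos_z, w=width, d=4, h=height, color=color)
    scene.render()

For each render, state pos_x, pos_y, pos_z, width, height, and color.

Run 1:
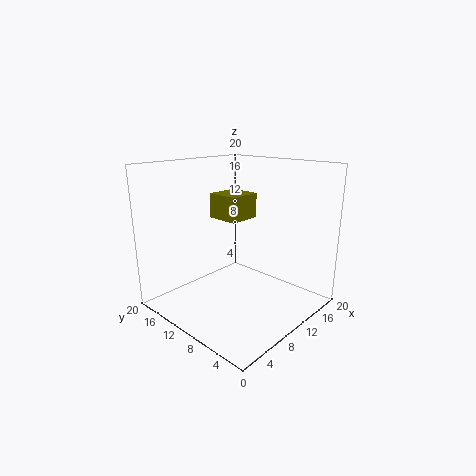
pos_x = 5; pos_y = 6; pos_z = 14; width = 4; height = 3; color = 'olive'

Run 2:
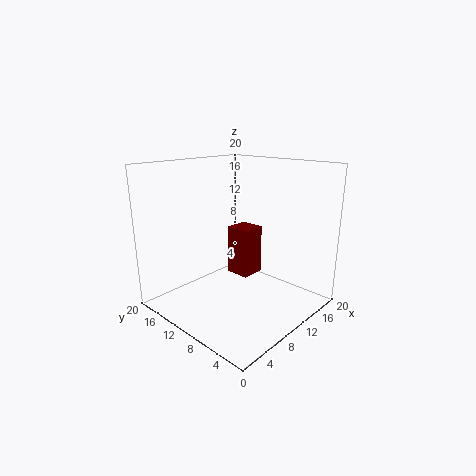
pos_x = 15; pos_y = 13; pos_z = 1; width = 4; height = 8; color = 'maroon'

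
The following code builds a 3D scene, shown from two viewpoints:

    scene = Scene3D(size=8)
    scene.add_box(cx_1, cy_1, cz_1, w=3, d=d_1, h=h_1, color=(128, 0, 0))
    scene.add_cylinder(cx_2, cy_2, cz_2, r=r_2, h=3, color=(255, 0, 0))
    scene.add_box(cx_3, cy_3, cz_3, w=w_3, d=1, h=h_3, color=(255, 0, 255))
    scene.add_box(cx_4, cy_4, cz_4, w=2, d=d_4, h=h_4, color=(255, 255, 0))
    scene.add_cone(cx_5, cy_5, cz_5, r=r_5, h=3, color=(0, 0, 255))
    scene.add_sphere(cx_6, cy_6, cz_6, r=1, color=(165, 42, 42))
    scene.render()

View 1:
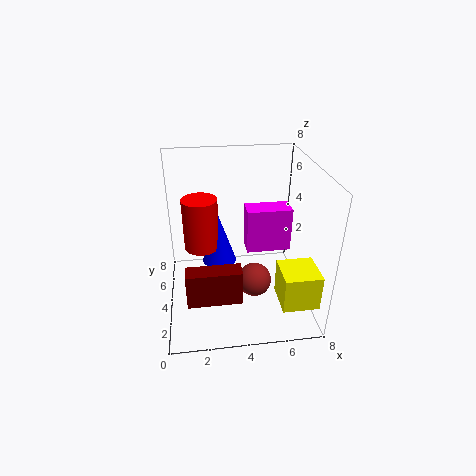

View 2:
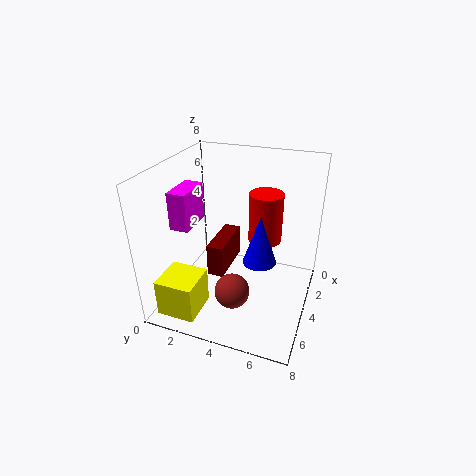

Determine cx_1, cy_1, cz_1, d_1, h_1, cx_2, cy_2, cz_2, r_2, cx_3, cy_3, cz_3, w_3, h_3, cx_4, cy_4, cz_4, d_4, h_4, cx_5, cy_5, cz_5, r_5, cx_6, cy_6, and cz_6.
cx_1 = 1, cy_1 = 2, cz_1 = 1, d_1 = 1, h_1 = 2, cx_2 = 2, cy_2 = 5, cz_2 = 3, r_2 = 1, cx_3 = 4, cy_3 = 1, cz_3 = 5, w_3 = 2, h_3 = 2, cx_4 = 6, cy_4 = 1, cz_4 = 1, d_4 = 2, h_4 = 2, cx_5 = 3, cy_5 = 5, cz_5 = 2, r_5 = 1, cx_6 = 5, cy_6 = 4, cz_6 = 1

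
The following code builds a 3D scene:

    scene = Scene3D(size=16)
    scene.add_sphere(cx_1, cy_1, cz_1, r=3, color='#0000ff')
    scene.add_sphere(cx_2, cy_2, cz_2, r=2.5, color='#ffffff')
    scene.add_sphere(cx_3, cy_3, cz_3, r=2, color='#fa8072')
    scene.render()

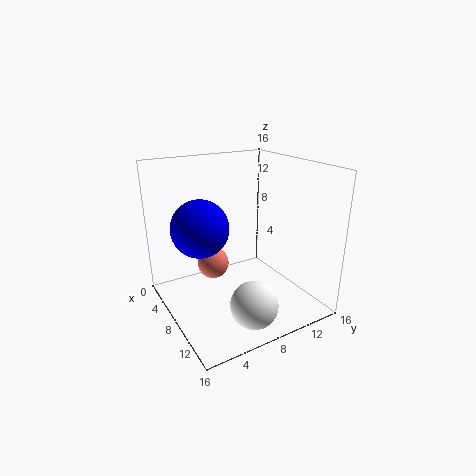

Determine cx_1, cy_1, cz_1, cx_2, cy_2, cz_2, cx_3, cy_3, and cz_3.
cx_1 = 8
cy_1 = 3.5
cz_1 = 10
cx_2 = 13
cy_2 = 7
cz_2 = 2.5
cx_3 = 2.5
cy_3 = 7.5
cz_3 = 2.5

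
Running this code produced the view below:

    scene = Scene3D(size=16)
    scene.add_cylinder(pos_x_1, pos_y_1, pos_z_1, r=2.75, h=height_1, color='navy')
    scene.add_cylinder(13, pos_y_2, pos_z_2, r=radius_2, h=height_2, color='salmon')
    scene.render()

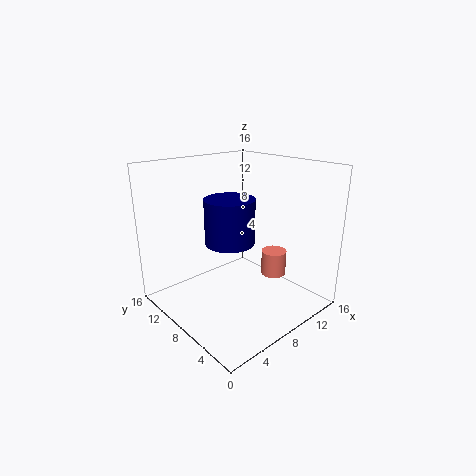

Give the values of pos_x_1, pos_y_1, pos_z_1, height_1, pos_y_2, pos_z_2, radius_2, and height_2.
pos_x_1 = 7.25
pos_y_1 = 8.5
pos_z_1 = 7.5
height_1 = 5
pos_y_2 = 7
pos_z_2 = 2.25
radius_2 = 1.5
height_2 = 3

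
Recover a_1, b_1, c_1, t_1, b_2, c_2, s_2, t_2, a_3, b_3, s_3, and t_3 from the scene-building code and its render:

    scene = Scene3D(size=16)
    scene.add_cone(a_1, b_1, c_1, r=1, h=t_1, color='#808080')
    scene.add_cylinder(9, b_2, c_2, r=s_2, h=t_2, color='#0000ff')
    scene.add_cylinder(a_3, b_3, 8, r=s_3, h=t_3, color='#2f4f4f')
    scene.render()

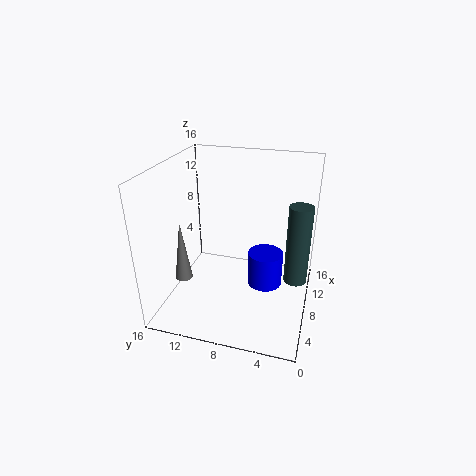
a_1 = 6; b_1 = 14; c_1 = 3; t_1 = 7; b_2 = 5; c_2 = 2; s_2 = 2; t_2 = 4; a_3 = 2; b_3 = 1; s_3 = 1; t_3 = 7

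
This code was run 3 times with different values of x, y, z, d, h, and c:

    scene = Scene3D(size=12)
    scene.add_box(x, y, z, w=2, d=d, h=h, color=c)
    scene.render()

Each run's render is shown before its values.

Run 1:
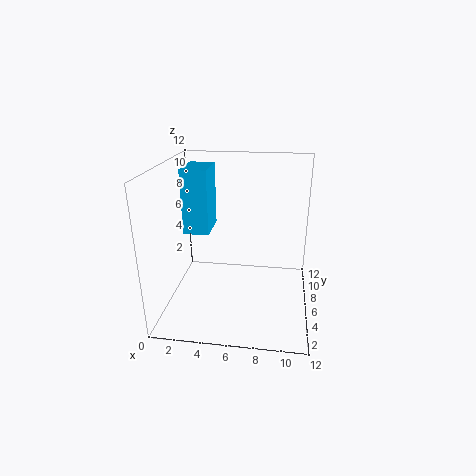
x = 2, y = 4, z = 7, d = 3, h = 5, c = 'deepskyblue'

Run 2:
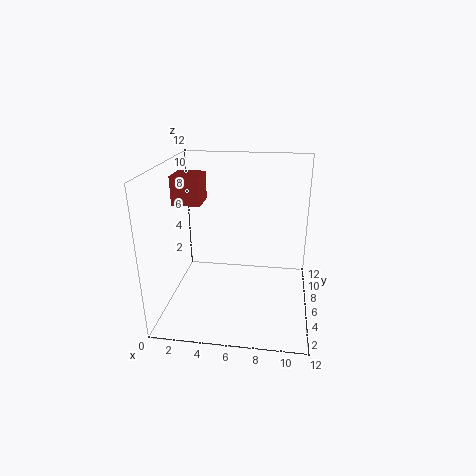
x = 2, y = 2, z = 10, d = 2, h = 2, c = 'brown'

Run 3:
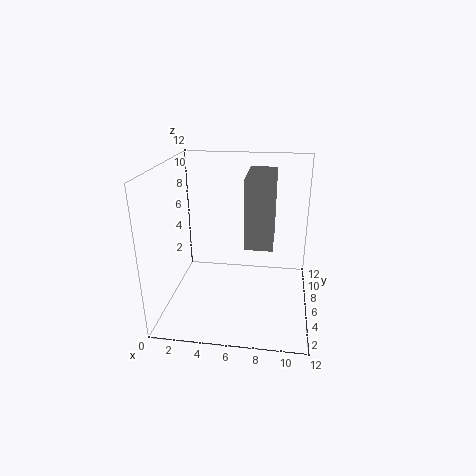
x = 7, y = 2, z = 7, d = 4, h = 5, c = 'gray'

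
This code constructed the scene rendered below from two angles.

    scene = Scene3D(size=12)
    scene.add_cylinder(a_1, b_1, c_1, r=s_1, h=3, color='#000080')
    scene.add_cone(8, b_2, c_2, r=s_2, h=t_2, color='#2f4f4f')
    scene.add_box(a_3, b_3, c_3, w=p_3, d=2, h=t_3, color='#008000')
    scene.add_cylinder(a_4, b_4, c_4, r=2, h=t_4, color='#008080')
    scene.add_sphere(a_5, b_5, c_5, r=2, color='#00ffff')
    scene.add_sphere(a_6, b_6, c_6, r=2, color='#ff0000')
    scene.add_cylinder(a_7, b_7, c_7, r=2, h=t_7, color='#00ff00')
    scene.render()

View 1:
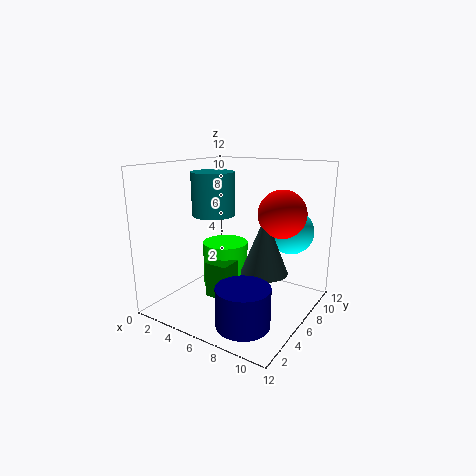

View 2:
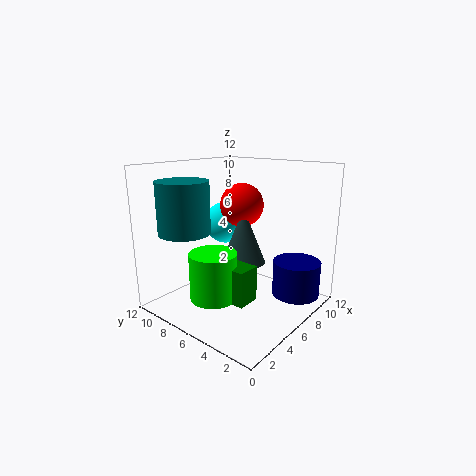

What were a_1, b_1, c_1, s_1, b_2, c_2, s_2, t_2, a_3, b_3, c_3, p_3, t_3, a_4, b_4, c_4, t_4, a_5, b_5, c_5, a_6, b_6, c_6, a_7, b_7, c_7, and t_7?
a_1 = 9; b_1 = 2; c_1 = 1; s_1 = 2; b_2 = 7; c_2 = 3; s_2 = 2; t_2 = 5; a_3 = 4; b_3 = 4; c_3 = 1; p_3 = 2; t_3 = 3; a_4 = 2; b_4 = 8; c_4 = 7; t_4 = 4; a_5 = 9; b_5 = 10; c_5 = 6; a_6 = 9; b_6 = 8; c_6 = 8; a_7 = 4; b_7 = 7; c_7 = 1; t_7 = 4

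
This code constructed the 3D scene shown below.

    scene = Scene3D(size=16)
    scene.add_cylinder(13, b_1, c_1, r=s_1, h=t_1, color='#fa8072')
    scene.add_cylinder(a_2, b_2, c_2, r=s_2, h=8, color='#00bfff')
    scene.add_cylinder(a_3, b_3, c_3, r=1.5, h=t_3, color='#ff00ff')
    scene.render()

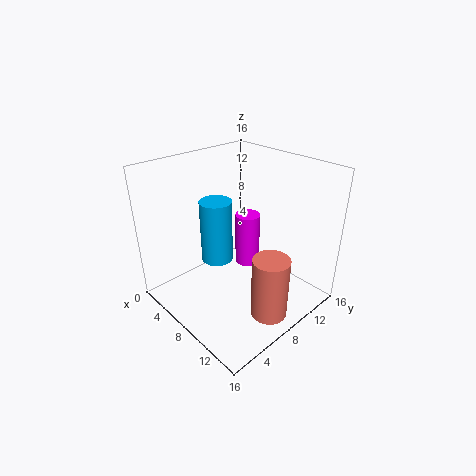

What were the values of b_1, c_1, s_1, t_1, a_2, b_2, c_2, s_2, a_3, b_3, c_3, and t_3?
b_1 = 8; c_1 = 0.5; s_1 = 2; t_1 = 7; a_2 = 3; b_2 = 9; c_2 = 2.5; s_2 = 2; a_3 = 6; b_3 = 11.5; c_3 = 2.5; t_3 = 6.5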